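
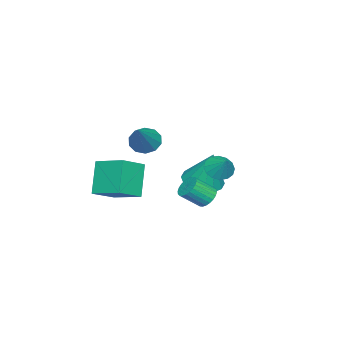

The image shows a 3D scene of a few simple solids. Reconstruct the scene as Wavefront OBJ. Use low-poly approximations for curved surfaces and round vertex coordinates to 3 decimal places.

v -1.075 0.488 -0.942
v -0.533 1.237 -1.297
v -0.745 1.132 0.922
v -1.012 1.419 -1.275
v -1.507 1.351 -1.164
v -1.887 1.052 -0.993
v -2.049 0.602 -0.809
v -1.951 0.122 -0.661
v -1.617 -0.26 -0.588
v -1.139 -0.442 -0.61
v -0.643 -0.374 -0.721
v -0.263 -0.076 -0.892
v -0.101 0.374 -1.075
v -0.199 0.855 -1.224
v -1.245 -2.423 0.878
v -0.854 -3.031 0.614
v 0.285 -2.037 2.262
v -0.721 -2.651 0.362
v -0.789 -2.183 0.306
v -1.031 -1.807 0.469
v -1.355 -1.666 0.788
v -1.637 -1.814 1.141
v -1.77 -2.195 1.394
v -1.702 -2.663 1.449
v -1.46 -3.039 1.287
v -1.136 -3.18 0.968
v 0.276 -3.036 -0.153
v 1.444 -3.516 0.517
v 0.597 -1.543 0.356
v 1.766 -2.023 1.026
v 1.254 -2.737 -1.646
v 2.423 -3.217 -0.976
v 1.576 -1.244 -1.137
v 2.744 -1.724 -0.467
v 1.689 1.937 -0.418
v 2.172 2.271 -0.47
v 2.734 1.577 0.286
v 2.251 1.243 0.338
v 2.065 2.375 -0.295
v 2.627 1.681 0.461
v 1.9 2.412 -0.139
v 2.462 1.718 0.617
v 1.703 2.377 -0.025
v 2.265 1.683 0.731
v 1.504 2.274 0.029
v 2.066 1.58 0.785
v 1.333 2.121 0.015
v 1.895 1.427 0.771
v 1.217 1.939 -0.065
v 1.778 1.245 0.691
v 1.172 1.757 -0.198
v 1.734 1.063 0.558
v 1.206 1.603 -0.366
v 1.768 0.909 0.39
v 1.313 1.499 -0.541
v 1.875 0.805 0.215
v 1.478 1.462 -0.697
v 2.04 0.768 0.059
v 1.675 1.497 -0.811
v 2.237 0.803 -0.055
v 1.874 1.6 -0.865
v 2.436 0.906 -0.109
v 2.045 1.753 -0.851
v 2.607 1.059 -0.095
v 2.162 1.935 -0.771
v 2.723 1.241 -0.015
v 2.206 2.117 -0.638
v 2.768 1.423 0.118
v 3.247 3.15 2.279
v 3.681 3.374 1.82
v 3.713 3.69 2.981
v 3.421 3.603 1.816
v 3.114 3.711 1.937
v 2.843 3.669 2.149
v 2.68 3.488 2.396
v 2.669 3.216 2.612
v 2.813 2.927 2.738
v 3.074 2.698 2.742
v 3.38 2.59 2.621
v 3.652 2.632 2.409
v 3.814 2.813 2.162
v 3.825 3.085 1.947
f 2 1 4
f 2 4 3
f 4 1 5
f 4 5 3
f 5 1 6
f 5 6 3
f 6 1 7
f 6 7 3
f 7 1 8
f 7 8 3
f 8 1 9
f 8 9 3
f 9 1 10
f 9 10 3
f 10 1 11
f 10 11 3
f 11 1 12
f 11 12 3
f 12 1 13
f 12 13 3
f 13 1 14
f 13 14 3
f 14 1 2
f 14 2 3
f 16 15 18
f 16 18 17
f 18 15 19
f 18 19 17
f 19 15 20
f 19 20 17
f 20 15 21
f 20 21 17
f 21 15 22
f 21 22 17
f 22 15 23
f 22 23 17
f 23 15 24
f 23 24 17
f 24 15 25
f 24 25 17
f 25 15 26
f 25 26 17
f 26 15 16
f 26 16 17
f 28 30 27
f 31 28 27
f 27 30 29
f 29 31 27
f 28 34 30
f 32 28 31
f 32 34 28
f 30 34 29
f 33 31 29
f 29 34 33
f 33 32 31
f 34 32 33
f 36 35 39
f 36 39 37
f 37 39 40
f 37 40 38
f 39 35 41
f 39 41 40
f 40 41 42
f 40 42 38
f 41 35 43
f 41 43 42
f 42 43 44
f 42 44 38
f 43 35 45
f 43 45 44
f 44 45 46
f 44 46 38
f 45 35 47
f 45 47 46
f 46 47 48
f 46 48 38
f 47 35 49
f 47 49 48
f 48 49 50
f 48 50 38
f 49 35 51
f 49 51 50
f 50 51 52
f 50 52 38
f 51 35 53
f 51 53 52
f 52 53 54
f 52 54 38
f 53 35 55
f 53 55 54
f 54 55 56
f 54 56 38
f 55 35 57
f 55 57 56
f 56 57 58
f 56 58 38
f 57 35 59
f 57 59 58
f 58 59 60
f 58 60 38
f 59 35 61
f 59 61 60
f 60 61 62
f 60 62 38
f 61 35 63
f 61 63 62
f 62 63 64
f 62 64 38
f 63 35 65
f 63 65 64
f 64 65 66
f 64 66 38
f 65 35 67
f 65 67 66
f 66 67 68
f 66 68 38
f 67 35 36
f 67 36 68
f 68 36 37
f 68 37 38
f 70 69 72
f 70 72 71
f 72 69 73
f 72 73 71
f 73 69 74
f 73 74 71
f 74 69 75
f 74 75 71
f 75 69 76
f 75 76 71
f 76 69 77
f 76 77 71
f 77 69 78
f 77 78 71
f 78 69 79
f 78 79 71
f 79 69 80
f 79 80 71
f 80 69 81
f 80 81 71
f 81 69 82
f 81 82 71
f 82 69 70
f 82 70 71



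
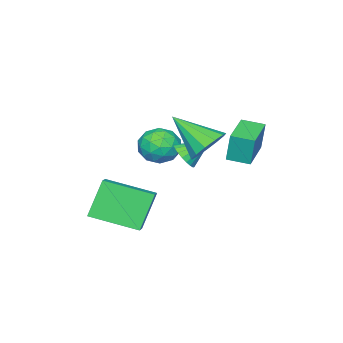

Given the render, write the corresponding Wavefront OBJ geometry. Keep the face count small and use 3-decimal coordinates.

v 1.649 -1.345 -1.487
v 0.733 -1.307 0.154
v 0.722 0.557 -2.049
v -0.195 0.595 -0.408
v 2.375 -0.875 -1.092
v 1.458 -0.837 0.549
v 1.447 1.027 -1.654
v 0.531 1.065 -0.013
v -2.14 0.443 0.861
v -1.634 0.955 0.872
v -2.9 1.177 1.599
v -1.794 1.031 0.631
v -2.014 1.006 0.43
v -2.256 0.883 0.303
v -2.478 0.684 0.273
v -2.641 0.443 0.344
v -2.717 0.202 0.504
v -2.694 0.003 0.727
v -2.574 -0.12 0.972
v -2.38 -0.146 1.198
v -2.144 -0.07 1.366
v -1.907 0.095 1.446
v -1.71 0.319 1.425
v -1.588 0.565 1.307
v -1.561 0.79 1.111
v 0.239 3.475 3.346
v 0.667 3.008 2.665
v 0.461 1.885 4.574
v 1.042 3.263 2.928
v 1.162 3.586 3.323
v 0.989 3.872 3.726
v 0.578 4.033 4.008
v 0.059 4.016 4.08
v -0.403 3.828 3.92
v -0.661 3.527 3.577
v -0.633 3.209 3.161
v -0.328 2.976 2.804
v 0.156 2.901 2.619
v -2.408 2.896 2.303
v -2.411 3.084 3.649
v -2.776 3.806 2.174
v -2.78 3.994 3.521
v -0.82 3.526 2.219
v -0.824 3.714 3.566
v -1.189 4.436 2.091
v -1.192 4.624 3.437
v -1.949 -0.317 0.356
v -1.436 -1.102 0.632
v -3.164 -0.798 1.248
v -2.651 -1.583 1.524
v -2.385 -0.693 1.83
v -1.634 -0.396 1.279
v -2.966 -1.504 0.601
v -2.215 -1.207 0.05
v -2.064 -1.836 0.784
v -1.705 -1.335 1.543
v -2.895 -0.565 0.337
v -2.536 -0.064 1.096
v -1.586 -0.667 0.416
v -3.014 -1.233 1.464
v -2.858 -0.71 1.644
v -2.556 -1.171 1.806
v -1.702 -0.252 0.796
v -1.401 -0.714 0.958
v -1.959 -0.473 1.662
v -3.199 -1.186 0.922
v -2.898 -1.648 1.084
v -2.044 -0.729 0.074
v -1.742 -1.19 0.236
v -2.641 -1.427 0.218
v -1.653 -1.56 0.667
v -2.368 -1.843 1.191
v -2.553 -1.796 0.649
v -2.111 -1.622 0.325
v -1.443 -1.266 1.113
v -2.157 -1.548 1.637
v -2.001 -1.025 1.817
v -1.559 -0.851 1.493
v -1.812 -1.697 1.202
v -2.443 -0.352 0.243
v -3.157 -0.634 0.767
v -3.041 -1.049 0.387
v -2.599 -0.875 0.063
v -2.232 -0.057 0.689
v -2.947 -0.34 1.213
v -2.489 -0.278 1.555
v -2.047 -0.104 1.231
v -2.788 -0.203 0.678
f 2 4 1
f 5 2 1
f 1 4 3
f 3 5 1
f 2 8 4
f 6 2 5
f 6 8 2
f 4 8 3
f 7 5 3
f 3 8 7
f 7 6 5
f 8 6 7
f 10 9 12
f 10 12 11
f 12 9 13
f 12 13 11
f 13 9 14
f 13 14 11
f 14 9 15
f 14 15 11
f 15 9 16
f 15 16 11
f 16 9 17
f 16 17 11
f 17 9 18
f 17 18 11
f 18 9 19
f 18 19 11
f 19 9 20
f 19 20 11
f 20 9 21
f 20 21 11
f 21 9 22
f 21 22 11
f 22 9 23
f 22 23 11
f 23 9 24
f 23 24 11
f 24 9 25
f 24 25 11
f 25 9 10
f 25 10 11
f 27 26 29
f 27 29 28
f 29 26 30
f 29 30 28
f 30 26 31
f 30 31 28
f 31 26 32
f 31 32 28
f 32 26 33
f 32 33 28
f 33 26 34
f 33 34 28
f 34 26 35
f 34 35 28
f 35 26 36
f 35 36 28
f 36 26 37
f 36 37 28
f 37 26 38
f 37 38 28
f 38 26 27
f 38 27 28
f 40 42 39
f 43 40 39
f 39 42 41
f 41 43 39
f 40 46 42
f 44 40 43
f 44 46 40
f 42 46 41
f 45 43 41
f 41 46 45
f 45 44 43
f 46 44 45
f 47 84 63
f 84 58 87
f 63 87 52
f 84 87 63
f 47 63 59
f 63 52 64
f 59 64 48
f 63 64 59
f 47 59 68
f 59 48 69
f 68 69 54
f 59 69 68
f 47 68 80
f 68 54 83
f 80 83 57
f 68 83 80
f 47 80 84
f 80 57 88
f 84 88 58
f 80 88 84
f 48 64 75
f 64 52 78
f 75 78 56
f 64 78 75
f 52 87 65
f 87 58 86
f 65 86 51
f 87 86 65
f 58 88 85
f 88 57 81
f 85 81 49
f 88 81 85
f 57 83 82
f 83 54 70
f 82 70 53
f 83 70 82
f 54 69 74
f 69 48 71
f 74 71 55
f 69 71 74
f 50 76 62
f 76 56 77
f 62 77 51
f 76 77 62
f 50 62 60
f 62 51 61
f 60 61 49
f 62 61 60
f 50 60 67
f 60 49 66
f 67 66 53
f 60 66 67
f 50 67 72
f 67 53 73
f 72 73 55
f 67 73 72
f 50 72 76
f 72 55 79
f 76 79 56
f 72 79 76
f 51 77 65
f 77 56 78
f 65 78 52
f 77 78 65
f 49 61 85
f 61 51 86
f 85 86 58
f 61 86 85
f 53 66 82
f 66 49 81
f 82 81 57
f 66 81 82
f 55 73 74
f 73 53 70
f 74 70 54
f 73 70 74
f 56 79 75
f 79 55 71
f 75 71 48
f 79 71 75



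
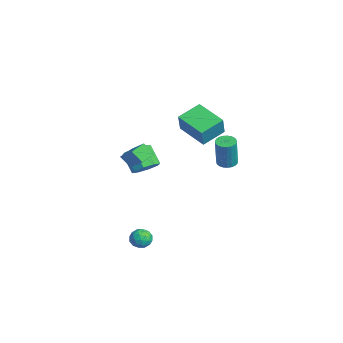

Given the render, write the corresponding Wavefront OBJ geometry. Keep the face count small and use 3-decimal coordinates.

v 0.325 -2.056 2.903
v 1.905 -1.819 4.139
v -0.031 -1.301 3.213
v 1.55 -1.064 4.449
v 0.75 -1.596 2.271
v 2.331 -1.359 3.507
v 0.395 -0.841 2.581
v 1.975 -0.604 3.817
v 2.358 3.302 2.784
v 2.907 3.155 2.67
v 3.232 2.972 4.461
v 2.682 3.118 4.576
v 2.922 3.395 2.691
v 3.247 3.211 4.483
v 2.84 3.618 2.729
v 3.165 3.435 4.521
v 2.675 3.787 2.776
v 3 3.604 4.568
v 2.454 3.872 2.825
v 2.779 3.689 4.617
v 2.217 3.858 2.867
v 2.542 3.675 4.658
v 2.004 3.748 2.894
v 2.329 3.565 4.686
v 1.852 3.561 2.902
v 2.177 3.378 4.694
v 1.788 3.329 2.89
v 2.113 3.146 4.682
v 1.822 3.092 2.86
v 2.147 2.909 4.652
v 1.949 2.892 2.816
v 2.274 2.708 4.608
v 2.146 2.762 2.767
v 2.471 2.579 4.559
v 2.38 2.726 2.721
v 2.705 2.542 4.513
v 2.61 2.789 2.686
v 2.935 2.605 4.478
v 2.796 2.941 2.668
v 3.121 2.757 4.459
v -0.762 -0.335 1.098
v -0.144 -0.651 1.57
v -1.059 -0.941 2.575
v -1.678 -0.625 2.102
v -0.233 -0.022 1.67
v -1.148 -0.312 2.675
v -0.633 0.424 1.435
v -1.548 0.133 2.44
v -1.108 0.425 1.002
v -2.023 0.134 2.007
v -1.381 -0.019 0.625
v -2.296 -0.309 1.63
v -1.292 -0.648 0.525
v -2.207 -0.938 1.53
v -0.892 -1.093 0.76
v -1.807 -1.384 1.765
v -0.417 -1.094 1.193
v -1.332 -1.385 2.198
v -4.079 2.557 2.024
v -3.549 2.292 3.281
v -4.63 3.963 2.552
v -4.1 3.698 3.81
v -2.38 3.422 1.49
v -1.85 3.157 2.748
v -2.931 4.828 2.019
v -2.401 4.563 3.276
v 3.371 -1.55 -1.32
v 3.802 -1.467 -1.816
v 3.998 -2.313 -0.904
v 4.429 -2.23 -1.4
v 4.354 -1.756 -0.944
v 3.966 -1.284 -1.201
v 3.834 -2.496 -1.519
v 3.446 -2.024 -1.776
v 4.087 -2.052 -1.939
v 4.409 -1.594 -1.584
v 3.391 -2.186 -1.136
v 3.713 -1.728 -0.781
v 3.531 -1.441 -1.605
v 4.269 -2.339 -1.115
v 4.225 -2.06 -0.847
v 4.478 -2.011 -1.139
v 3.628 -1.334 -1.243
v 3.881 -1.285 -1.535
v 4.206 -1.455 -1.023
v 3.919 -2.495 -1.185
v 4.172 -2.446 -1.477
v 3.322 -1.769 -1.581
v 3.575 -1.72 -1.873
v 3.594 -2.325 -1.697
v 3.952 -1.737 -1.969
v 4.321 -2.185 -1.724
v 3.971 -2.341 -1.794
v 3.743 -2.064 -1.945
v 4.141 -1.468 -1.76
v 4.51 -1.916 -1.516
v 4.466 -1.637 -1.248
v 4.238 -1.36 -1.399
v 4.309 -1.811 -1.832
v 3.29 -1.864 -1.204
v 3.659 -2.312 -0.96
v 3.562 -2.42 -1.321
v 3.334 -2.143 -1.472
v 3.479 -1.595 -0.996
v 3.848 -2.043 -0.751
v 4.057 -1.716 -0.775
v 3.829 -1.439 -0.926
v 3.491 -1.969 -0.888
f 2 4 1
f 5 2 1
f 1 4 3
f 3 5 1
f 2 8 4
f 6 2 5
f 6 8 2
f 4 8 3
f 7 5 3
f 3 8 7
f 7 6 5
f 8 6 7
f 10 9 13
f 10 13 11
f 11 13 14
f 11 14 12
f 13 9 15
f 13 15 14
f 14 15 16
f 14 16 12
f 15 9 17
f 15 17 16
f 16 17 18
f 16 18 12
f 17 9 19
f 17 19 18
f 18 19 20
f 18 20 12
f 19 9 21
f 19 21 20
f 20 21 22
f 20 22 12
f 21 9 23
f 21 23 22
f 22 23 24
f 22 24 12
f 23 9 25
f 23 25 24
f 24 25 26
f 24 26 12
f 25 9 27
f 25 27 26
f 26 27 28
f 26 28 12
f 27 9 29
f 27 29 28
f 28 29 30
f 28 30 12
f 29 9 31
f 29 31 30
f 30 31 32
f 30 32 12
f 31 9 33
f 31 33 32
f 32 33 34
f 32 34 12
f 33 9 35
f 33 35 34
f 34 35 36
f 34 36 12
f 35 9 37
f 35 37 36
f 36 37 38
f 36 38 12
f 37 9 39
f 37 39 38
f 38 39 40
f 38 40 12
f 39 9 10
f 39 10 40
f 40 10 11
f 40 11 12
f 42 41 45
f 42 45 43
f 43 45 46
f 43 46 44
f 45 41 47
f 45 47 46
f 46 47 48
f 46 48 44
f 47 41 49
f 47 49 48
f 48 49 50
f 48 50 44
f 49 41 51
f 49 51 50
f 50 51 52
f 50 52 44
f 51 41 53
f 51 53 52
f 52 53 54
f 52 54 44
f 53 41 55
f 53 55 54
f 54 55 56
f 54 56 44
f 55 41 57
f 55 57 56
f 56 57 58
f 56 58 44
f 57 41 42
f 57 42 58
f 58 42 43
f 58 43 44
f 60 62 59
f 63 60 59
f 59 62 61
f 61 63 59
f 60 66 62
f 64 60 63
f 64 66 60
f 62 66 61
f 65 63 61
f 61 66 65
f 65 64 63
f 66 64 65
f 67 104 83
f 104 78 107
f 83 107 72
f 104 107 83
f 67 83 79
f 83 72 84
f 79 84 68
f 83 84 79
f 67 79 88
f 79 68 89
f 88 89 74
f 79 89 88
f 67 88 100
f 88 74 103
f 100 103 77
f 88 103 100
f 67 100 104
f 100 77 108
f 104 108 78
f 100 108 104
f 68 84 95
f 84 72 98
f 95 98 76
f 84 98 95
f 72 107 85
f 107 78 106
f 85 106 71
f 107 106 85
f 78 108 105
f 108 77 101
f 105 101 69
f 108 101 105
f 77 103 102
f 103 74 90
f 102 90 73
f 103 90 102
f 74 89 94
f 89 68 91
f 94 91 75
f 89 91 94
f 70 96 82
f 96 76 97
f 82 97 71
f 96 97 82
f 70 82 80
f 82 71 81
f 80 81 69
f 82 81 80
f 70 80 87
f 80 69 86
f 87 86 73
f 80 86 87
f 70 87 92
f 87 73 93
f 92 93 75
f 87 93 92
f 70 92 96
f 92 75 99
f 96 99 76
f 92 99 96
f 71 97 85
f 97 76 98
f 85 98 72
f 97 98 85
f 69 81 105
f 81 71 106
f 105 106 78
f 81 106 105
f 73 86 102
f 86 69 101
f 102 101 77
f 86 101 102
f 75 93 94
f 93 73 90
f 94 90 74
f 93 90 94
f 76 99 95
f 99 75 91
f 95 91 68
f 99 91 95



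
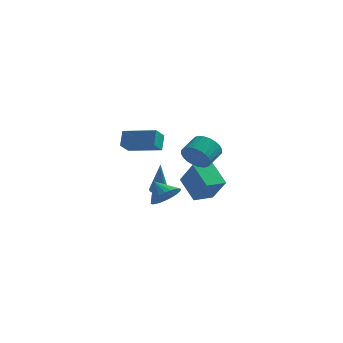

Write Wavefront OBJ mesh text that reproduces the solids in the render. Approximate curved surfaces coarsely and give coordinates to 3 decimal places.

v -1.18 2.729 -2.229
v -2.356 3.641 -1.048
v -0.389 3.822 -2.285
v -1.565 4.734 -1.104
v -0.155 2.066 -0.696
v -1.331 2.978 0.485
v 0.636 3.159 -0.752
v -0.54 4.071 0.429
v 1.157 -3.624 3.538
v 1.81 -3.479 2.892
v 2.116 -2.431 3.436
v 1.463 -2.576 4.082
v 1.523 -3.316 2.74
v 1.829 -2.268 3.285
v 1.181 -3.2 2.71
v 1.486 -2.153 3.255
v 0.834 -3.149 2.806
v 1.14 -2.101 3.351
v 0.537 -3.17 3.013
v 0.843 -2.123 3.558
v 0.335 -3.261 3.3
v 0.64 -2.213 3.845
v 0.257 -3.406 3.624
v 0.563 -2.358 4.168
v 0.317 -3.585 3.934
v 0.622 -2.537 4.479
v 0.504 -3.769 4.184
v 0.81 -2.721 4.728
v 0.791 -3.932 4.335
v 1.097 -2.884 4.88
v 1.134 -4.047 4.365
v 1.439 -3 4.91
v 1.48 -4.099 4.269
v 1.786 -3.051 4.814
v 1.777 -4.077 4.062
v 2.083 -3.03 4.607
v 1.98 -3.987 3.775
v 2.285 -2.939 4.32
v 2.057 -3.842 3.452
v 2.363 -2.794 3.996
v 1.998 -3.663 3.141
v 2.303 -2.615 3.686
v -4.821 0.474 2.408
v -4.937 1.151 3.318
v -4.701 1.415 1.723
v -4.817 2.092 2.633
v -2.743 0.428 2.707
v -2.859 1.105 3.617
v -2.623 1.369 2.022
v -2.739 2.046 2.932
v -0.486 -3.756 0.495
v 0.15 -3.909 1.197
v -1.354 -3.364 1.365
v 0.223 -3.552 1.109
v 0.188 -3.227 0.927
v 0.05 -2.982 0.68
v -0.169 -2.855 0.404
v -0.437 -2.865 0.142
v -0.712 -3.01 -0.066
v -0.953 -3.27 -0.189
v -1.122 -3.603 -0.208
v -1.195 -3.96 -0.12
v -1.16 -4.286 0.062
v -1.023 -4.531 0.31
v -0.803 -4.658 0.585
v -0.536 -4.648 0.847
v -0.261 -4.502 1.056
v -0.02 -4.243 1.178
v -2.102 -0.535 -0.376
v -1.718 -0.142 -0.355
v -1.878 -0.865 1.716
v -1.964 -0.007 -0.307
v -2.247 -0.013 -0.278
v -2.492 -0.16 -0.275
v -2.632 -0.406 -0.299
v -2.63 -0.688 -0.344
v -2.486 -0.928 -0.397
v -2.24 -1.063 -0.445
v -1.957 -1.056 -0.474
v -1.713 -0.91 -0.477
v -1.573 -0.663 -0.453
v -1.575 -0.382 -0.409
f 2 4 1
f 5 2 1
f 1 4 3
f 3 5 1
f 2 8 4
f 6 2 5
f 6 8 2
f 4 8 3
f 7 5 3
f 3 8 7
f 7 6 5
f 8 6 7
f 10 9 13
f 10 13 11
f 11 13 14
f 11 14 12
f 13 9 15
f 13 15 14
f 14 15 16
f 14 16 12
f 15 9 17
f 15 17 16
f 16 17 18
f 16 18 12
f 17 9 19
f 17 19 18
f 18 19 20
f 18 20 12
f 19 9 21
f 19 21 20
f 20 21 22
f 20 22 12
f 21 9 23
f 21 23 22
f 22 23 24
f 22 24 12
f 23 9 25
f 23 25 24
f 24 25 26
f 24 26 12
f 25 9 27
f 25 27 26
f 26 27 28
f 26 28 12
f 27 9 29
f 27 29 28
f 28 29 30
f 28 30 12
f 29 9 31
f 29 31 30
f 30 31 32
f 30 32 12
f 31 9 33
f 31 33 32
f 32 33 34
f 32 34 12
f 33 9 35
f 33 35 34
f 34 35 36
f 34 36 12
f 35 9 37
f 35 37 36
f 36 37 38
f 36 38 12
f 37 9 39
f 37 39 38
f 38 39 40
f 38 40 12
f 39 9 41
f 39 41 40
f 40 41 42
f 40 42 12
f 41 9 10
f 41 10 42
f 42 10 11
f 42 11 12
f 44 46 43
f 47 44 43
f 43 46 45
f 45 47 43
f 44 50 46
f 48 44 47
f 48 50 44
f 46 50 45
f 49 47 45
f 45 50 49
f 49 48 47
f 50 48 49
f 52 51 54
f 52 54 53
f 54 51 55
f 54 55 53
f 55 51 56
f 55 56 53
f 56 51 57
f 56 57 53
f 57 51 58
f 57 58 53
f 58 51 59
f 58 59 53
f 59 51 60
f 59 60 53
f 60 51 61
f 60 61 53
f 61 51 62
f 61 62 53
f 62 51 63
f 62 63 53
f 63 51 64
f 63 64 53
f 64 51 65
f 64 65 53
f 65 51 66
f 65 66 53
f 66 51 67
f 66 67 53
f 67 51 68
f 67 68 53
f 68 51 52
f 68 52 53
f 70 69 72
f 70 72 71
f 72 69 73
f 72 73 71
f 73 69 74
f 73 74 71
f 74 69 75
f 74 75 71
f 75 69 76
f 75 76 71
f 76 69 77
f 76 77 71
f 77 69 78
f 77 78 71
f 78 69 79
f 78 79 71
f 79 69 80
f 79 80 71
f 80 69 81
f 80 81 71
f 81 69 82
f 81 82 71
f 82 69 70
f 82 70 71



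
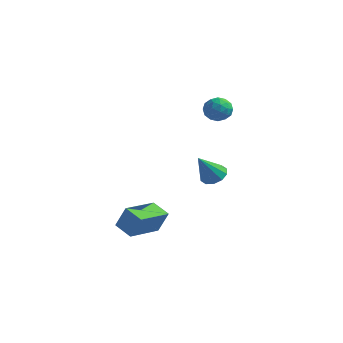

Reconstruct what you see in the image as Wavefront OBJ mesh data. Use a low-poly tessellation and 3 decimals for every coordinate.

v 3.421 3.314 3.109
v 3.993 3.385 3.693
v 2.827 2.355 3.807
v 3.399 2.426 4.391
v 2.855 3.028 4.274
v 3.222 3.621 3.843
v 3.598 2.119 3.657
v 3.965 2.712 3.226
v 4.102 2.647 4.032
v 3.643 3.209 4.413
v 3.177 2.531 3.087
v 2.718 3.093 3.468
v 3.759 3.434 3.339
v 3.061 2.306 4.161
v 2.741 2.66 4.092
v 3.077 2.702 4.435
v 3.306 3.573 3.428
v 3.642 3.614 3.771
v 2.973 3.404 4.113
v 3.178 2.126 3.729
v 3.514 2.167 4.072
v 3.743 3.038 3.065
v 4.079 3.08 3.408
v 3.847 2.336 3.387
v 4.159 3.042 3.882
v 3.81 2.478 4.292
v 3.928 2.297 3.861
v 4.143 2.646 3.607
v 3.889 3.372 4.106
v 3.54 2.808 4.517
v 3.22 3.162 4.448
v 3.436 3.511 4.194
v 3.954 2.938 4.305
v 3.28 2.932 2.983
v 2.931 2.368 3.394
v 3.384 2.229 3.306
v 3.6 2.578 3.052
v 3.01 3.262 3.208
v 2.661 2.698 3.618
v 2.677 3.094 3.893
v 2.892 3.443 3.639
v 2.866 2.802 3.195
v 3.18 2.876 -1.019
v 3.586 2.281 -1.343
v 2.88 1.844 0.499
v 3.9 2.559 -1.093
v 3.938 2.958 -0.814
v 3.687 3.325 -0.614
v 3.243 3.521 -0.568
v 2.774 3.471 -0.695
v 2.46 3.193 -0.946
v 2.421 2.794 -1.224
v 2.672 2.427 -1.425
v 3.117 2.23 -1.47
v 0.727 -2.432 -3.198
v 1.258 -2.268 -1.913
v 0.989 -0.361 -3.57
v 1.52 -0.197 -2.285
v 1.8 -2.643 -3.615
v 2.331 -2.479 -2.33
v 2.062 -0.572 -3.987
v 2.593 -0.408 -2.702
f 1 38 17
f 38 12 41
f 17 41 6
f 38 41 17
f 1 17 13
f 17 6 18
f 13 18 2
f 17 18 13
f 1 13 22
f 13 2 23
f 22 23 8
f 13 23 22
f 1 22 34
f 22 8 37
f 34 37 11
f 22 37 34
f 1 34 38
f 34 11 42
f 38 42 12
f 34 42 38
f 2 18 29
f 18 6 32
f 29 32 10
f 18 32 29
f 6 41 19
f 41 12 40
f 19 40 5
f 41 40 19
f 12 42 39
f 42 11 35
f 39 35 3
f 42 35 39
f 11 37 36
f 37 8 24
f 36 24 7
f 37 24 36
f 8 23 28
f 23 2 25
f 28 25 9
f 23 25 28
f 4 30 16
f 30 10 31
f 16 31 5
f 30 31 16
f 4 16 14
f 16 5 15
f 14 15 3
f 16 15 14
f 4 14 21
f 14 3 20
f 21 20 7
f 14 20 21
f 4 21 26
f 21 7 27
f 26 27 9
f 21 27 26
f 4 26 30
f 26 9 33
f 30 33 10
f 26 33 30
f 5 31 19
f 31 10 32
f 19 32 6
f 31 32 19
f 3 15 39
f 15 5 40
f 39 40 12
f 15 40 39
f 7 20 36
f 20 3 35
f 36 35 11
f 20 35 36
f 9 27 28
f 27 7 24
f 28 24 8
f 27 24 28
f 10 33 29
f 33 9 25
f 29 25 2
f 33 25 29
f 44 43 46
f 44 46 45
f 46 43 47
f 46 47 45
f 47 43 48
f 47 48 45
f 48 43 49
f 48 49 45
f 49 43 50
f 49 50 45
f 50 43 51
f 50 51 45
f 51 43 52
f 51 52 45
f 52 43 53
f 52 53 45
f 53 43 54
f 53 54 45
f 54 43 44
f 54 44 45
f 56 58 55
f 59 56 55
f 55 58 57
f 57 59 55
f 56 62 58
f 60 56 59
f 60 62 56
f 58 62 57
f 61 59 57
f 57 62 61
f 61 60 59
f 62 60 61



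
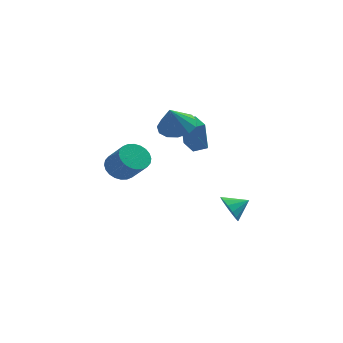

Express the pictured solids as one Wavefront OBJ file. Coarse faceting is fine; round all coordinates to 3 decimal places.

v -1.409 -1.991 3.225
v -0.785 -1.295 3.725
v -1.651 -2.729 4.555
v -1.338 -1.072 3.748
v -1.914 -1.14 3.605
v -2.33 -1.479 3.341
v -2.453 -1.98 3.041
v -2.244 -2.485 2.799
v -1.771 -2.833 2.692
v -1.182 -2.914 2.755
v -0.666 -2.701 2.966
v -0.385 -2.264 3.26
v -0.43 -1.739 3.543
v -4.218 -2.725 0.337
v -3.491 -2.257 0.052
v -2.534 -3.048 1.199
v -3.262 -3.515 1.483
v -3.617 -2.042 0.305
v -2.66 -2.833 1.452
v -3.834 -1.931 0.563
v -2.877 -2.722 1.71
v -4.11 -1.941 0.786
v -3.153 -2.732 1.933
v -4.402 -2.07 0.941
v -3.445 -2.861 2.088
v -4.667 -2.299 1.004
v -3.71 -3.089 2.151
v -4.863 -2.592 0.965
v -3.906 -3.383 2.112
v -4.961 -2.906 0.831
v -4.004 -3.697 1.978
v -4.946 -3.192 0.621
v -3.989 -3.983 1.768
v -4.82 -3.407 0.368
v -3.863 -4.198 1.515
v -4.603 -3.518 0.11
v -3.646 -4.309 1.257
v -4.327 -3.508 -0.113
v -3.37 -4.299 1.034
v -4.035 -3.379 -0.268
v -3.078 -4.17 0.879
v -3.77 -3.151 -0.331
v -2.813 -3.941 0.816
v -3.574 -2.857 -0.292
v -2.617 -3.648 0.855
v -3.476 -2.543 -0.158
v -2.519 -3.334 0.989
v 1.09 -0.624 -3.192
v 1.559 -0.679 -4.004
v 2.05 -0.156 -2.668
v 1.348 -0.24 -4.01
v 1.069 0.096 -3.796
v 0.794 0.239 -3.42
v 0.599 0.151 -2.984
v 0.535 -0.145 -2.602
v 0.62 -0.569 -2.379
v 0.831 -1.008 -2.374
v 1.111 -1.344 -2.588
v 1.385 -1.486 -2.963
v 1.58 -1.398 -3.4
v 1.644 -1.103 -3.781
v -0.699 -1.351 1.159
v -0.804 -1.649 2.931
v -1.387 -0.316 1.293
v -1.492 -0.614 3.065
v -0.008 -0.906 1.275
v -0.113 -1.204 3.047
v -0.696 0.129 1.409
v -0.801 -0.169 3.181
f 2 1 4
f 2 4 3
f 4 1 5
f 4 5 3
f 5 1 6
f 5 6 3
f 6 1 7
f 6 7 3
f 7 1 8
f 7 8 3
f 8 1 9
f 8 9 3
f 9 1 10
f 9 10 3
f 10 1 11
f 10 11 3
f 11 1 12
f 11 12 3
f 12 1 13
f 12 13 3
f 13 1 2
f 13 2 3
f 15 14 18
f 15 18 16
f 16 18 19
f 16 19 17
f 18 14 20
f 18 20 19
f 19 20 21
f 19 21 17
f 20 14 22
f 20 22 21
f 21 22 23
f 21 23 17
f 22 14 24
f 22 24 23
f 23 24 25
f 23 25 17
f 24 14 26
f 24 26 25
f 25 26 27
f 25 27 17
f 26 14 28
f 26 28 27
f 27 28 29
f 27 29 17
f 28 14 30
f 28 30 29
f 29 30 31
f 29 31 17
f 30 14 32
f 30 32 31
f 31 32 33
f 31 33 17
f 32 14 34
f 32 34 33
f 33 34 35
f 33 35 17
f 34 14 36
f 34 36 35
f 35 36 37
f 35 37 17
f 36 14 38
f 36 38 37
f 37 38 39
f 37 39 17
f 38 14 40
f 38 40 39
f 39 40 41
f 39 41 17
f 40 14 42
f 40 42 41
f 41 42 43
f 41 43 17
f 42 14 44
f 42 44 43
f 43 44 45
f 43 45 17
f 44 14 46
f 44 46 45
f 45 46 47
f 45 47 17
f 46 14 15
f 46 15 47
f 47 15 16
f 47 16 17
f 49 48 51
f 49 51 50
f 51 48 52
f 51 52 50
f 52 48 53
f 52 53 50
f 53 48 54
f 53 54 50
f 54 48 55
f 54 55 50
f 55 48 56
f 55 56 50
f 56 48 57
f 56 57 50
f 57 48 58
f 57 58 50
f 58 48 59
f 58 59 50
f 59 48 60
f 59 60 50
f 60 48 61
f 60 61 50
f 61 48 49
f 61 49 50
f 63 65 62
f 66 63 62
f 62 65 64
f 64 66 62
f 63 69 65
f 67 63 66
f 67 69 63
f 65 69 64
f 68 66 64
f 64 69 68
f 68 67 66
f 69 67 68



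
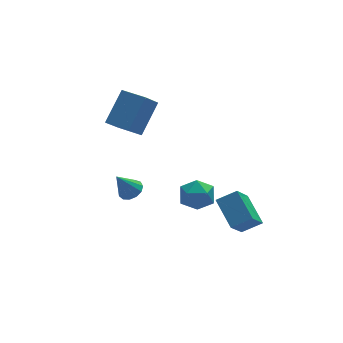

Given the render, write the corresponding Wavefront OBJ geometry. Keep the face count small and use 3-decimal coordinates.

v -1.721 1.738 0.996
v -0.679 2.639 2.348
v -2.545 2.781 0.937
v -1.502 3.682 2.288
v -0.998 2.258 0.092
v 0.045 3.159 1.443
v -1.821 3.301 0.032
v -0.779 4.202 1.384
v -2.625 -1.681 -0.182
v -2.296 -1.233 0.042
v -3.275 -1.779 0.962
v -2.568 -1.09 -0.1
v -2.858 -1.135 -0.268
v -3.074 -1.353 -0.409
v -3.147 -1.676 -0.478
v -3.055 -2 -0.454
v -2.827 -2.223 -0.343
v -2.534 -2.274 -0.181
v -2.27 -2.137 -0.02
v -2.12 -1.855 0.09
v -2.129 -1.518 0.113
v 1.917 -1.853 -3.841
v 1.665 -0.429 -3.007
v 2.771 -0.902 -5.206
v 2.518 0.522 -4.372
v 2.882 -1.982 -3.328
v 2.629 -0.558 -2.494
v 3.735 -1.031 -4.693
v 3.483 0.393 -3.859
v 0.161 0.052 -3.272
v 0.694 0.775 -3.494
v 1.246 -0.475 -2.386
v 1.779 0.248 -2.608
v 1.022 0.373 -2.09
v 0.352 0.698 -2.638
v 1.588 -0.398 -3.242
v 0.918 -0.073 -3.79
v 1.576 0.497 -3.476
v 1.226 0.973 -2.764
v 0.714 -0.673 -3.116
v 0.364 -0.197 -2.404
f 2 4 1
f 5 2 1
f 1 4 3
f 3 5 1
f 2 8 4
f 6 2 5
f 6 8 2
f 4 8 3
f 7 5 3
f 3 8 7
f 7 6 5
f 8 6 7
f 10 9 12
f 10 12 11
f 12 9 13
f 12 13 11
f 13 9 14
f 13 14 11
f 14 9 15
f 14 15 11
f 15 9 16
f 15 16 11
f 16 9 17
f 16 17 11
f 17 9 18
f 17 18 11
f 18 9 19
f 18 19 11
f 19 9 20
f 19 20 11
f 20 9 21
f 20 21 11
f 21 9 10
f 21 10 11
f 23 25 22
f 26 23 22
f 22 25 24
f 24 26 22
f 23 29 25
f 27 23 26
f 27 29 23
f 25 29 24
f 28 26 24
f 24 29 28
f 28 27 26
f 29 27 28
f 30 41 35
f 30 35 31
f 30 31 37
f 30 37 40
f 30 40 41
f 31 35 39
f 35 41 34
f 41 40 32
f 40 37 36
f 37 31 38
f 33 39 34
f 33 34 32
f 33 32 36
f 33 36 38
f 33 38 39
f 34 39 35
f 32 34 41
f 36 32 40
f 38 36 37
f 39 38 31



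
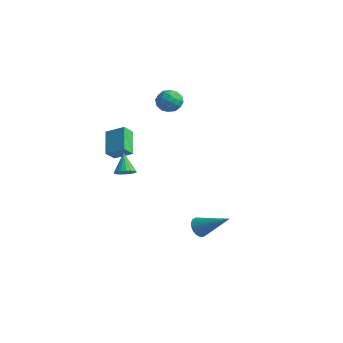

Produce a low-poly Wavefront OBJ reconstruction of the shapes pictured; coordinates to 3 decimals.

v -3.323 3.64 2.744
v -2.836 3.663 2.046
v -4.064 2.617 2.194
v -3.577 2.64 1.496
v -3.252 2.363 2.232
v -2.794 2.995 2.572
v -4.106 3.285 1.668
v -3.648 3.917 2.008
v -3.32 3.443 1.38
v -2.792 2.874 1.729
v -4.108 3.406 2.511
v -3.58 2.837 2.86
v -3.014 3.742 2.443
v -3.886 2.538 1.797
v -3.694 2.376 2.23
v -3.408 2.389 1.819
v -2.989 3.349 2.753
v -2.703 3.362 2.342
v -2.948 2.598 2.452
v -4.197 2.918 1.898
v -3.911 2.931 1.487
v -3.492 3.891 2.421
v -3.206 3.904 2.01
v -3.952 3.682 1.788
v -3.013 3.626 1.641
v -3.449 3.024 1.318
v -3.76 3.404 1.419
v -3.49 3.775 1.619
v -2.703 3.291 1.847
v -3.138 2.689 1.523
v -2.947 2.526 1.956
v -2.678 2.898 2.156
v -2.987 3.162 1.456
v -3.762 3.591 2.717
v -4.197 2.989 2.393
v -4.222 3.382 2.084
v -3.953 3.754 2.284
v -3.451 3.256 2.922
v -3.887 2.654 2.599
v -3.41 2.505 2.621
v -3.14 2.876 2.821
v -3.913 3.118 2.784
v -0.766 -3.216 0.017
v -0.292 -2.81 0.1
v -1.454 -2.624 1.043
v -0.456 -2.678 -0.086
v -0.681 -2.652 -0.251
v -0.923 -2.739 -0.363
v -1.134 -2.92 -0.4
v -1.272 -3.159 -0.355
v -1.31 -3.41 -0.235
v -1.24 -3.623 -0.066
v -1.077 -3.755 0.12
v -0.852 -3.78 0.285
v -0.61 -3.693 0.397
v -0.399 -3.512 0.434
v -0.261 -3.273 0.388
v -0.223 -3.022 0.269
v 2.863 -1.228 -3.711
v 3.272 -1.388 -4.231
v 4.577 -0.692 -2.529
v 3.213 -1.095 -4.279
v 3.086 -0.828 -4.215
v 2.914 -0.641 -4.051
v 2.732 -0.569 -3.82
v 2.576 -0.628 -3.567
v 2.477 -0.806 -3.343
v 2.455 -1.067 -3.192
v 2.513 -1.36 -3.144
v 2.64 -1.627 -3.208
v 2.812 -1.814 -3.372
v 2.994 -1.886 -3.603
v 3.15 -1.827 -3.855
v 3.249 -1.649 -4.079
v -3.674 -1.817 -0.239
v -4.698 -0.772 0.702
v -3.608 -1.196 -0.858
v -4.632 -0.15 0.082
v -2.668 -1.35 0.338
v -3.692 -0.304 1.278
v -2.602 -0.728 -0.282
v -3.626 0.317 0.659
f 1 38 17
f 38 12 41
f 17 41 6
f 38 41 17
f 1 17 13
f 17 6 18
f 13 18 2
f 17 18 13
f 1 13 22
f 13 2 23
f 22 23 8
f 13 23 22
f 1 22 34
f 22 8 37
f 34 37 11
f 22 37 34
f 1 34 38
f 34 11 42
f 38 42 12
f 34 42 38
f 2 18 29
f 18 6 32
f 29 32 10
f 18 32 29
f 6 41 19
f 41 12 40
f 19 40 5
f 41 40 19
f 12 42 39
f 42 11 35
f 39 35 3
f 42 35 39
f 11 37 36
f 37 8 24
f 36 24 7
f 37 24 36
f 8 23 28
f 23 2 25
f 28 25 9
f 23 25 28
f 4 30 16
f 30 10 31
f 16 31 5
f 30 31 16
f 4 16 14
f 16 5 15
f 14 15 3
f 16 15 14
f 4 14 21
f 14 3 20
f 21 20 7
f 14 20 21
f 4 21 26
f 21 7 27
f 26 27 9
f 21 27 26
f 4 26 30
f 26 9 33
f 30 33 10
f 26 33 30
f 5 31 19
f 31 10 32
f 19 32 6
f 31 32 19
f 3 15 39
f 15 5 40
f 39 40 12
f 15 40 39
f 7 20 36
f 20 3 35
f 36 35 11
f 20 35 36
f 9 27 28
f 27 7 24
f 28 24 8
f 27 24 28
f 10 33 29
f 33 9 25
f 29 25 2
f 33 25 29
f 44 43 46
f 44 46 45
f 46 43 47
f 46 47 45
f 47 43 48
f 47 48 45
f 48 43 49
f 48 49 45
f 49 43 50
f 49 50 45
f 50 43 51
f 50 51 45
f 51 43 52
f 51 52 45
f 52 43 53
f 52 53 45
f 53 43 54
f 53 54 45
f 54 43 55
f 54 55 45
f 55 43 56
f 55 56 45
f 56 43 57
f 56 57 45
f 57 43 58
f 57 58 45
f 58 43 44
f 58 44 45
f 60 59 62
f 60 62 61
f 62 59 63
f 62 63 61
f 63 59 64
f 63 64 61
f 64 59 65
f 64 65 61
f 65 59 66
f 65 66 61
f 66 59 67
f 66 67 61
f 67 59 68
f 67 68 61
f 68 59 69
f 68 69 61
f 69 59 70
f 69 70 61
f 70 59 71
f 70 71 61
f 71 59 72
f 71 72 61
f 72 59 73
f 72 73 61
f 73 59 74
f 73 74 61
f 74 59 60
f 74 60 61
f 76 78 75
f 79 76 75
f 75 78 77
f 77 79 75
f 76 82 78
f 80 76 79
f 80 82 76
f 78 82 77
f 81 79 77
f 77 82 81
f 81 80 79
f 82 80 81



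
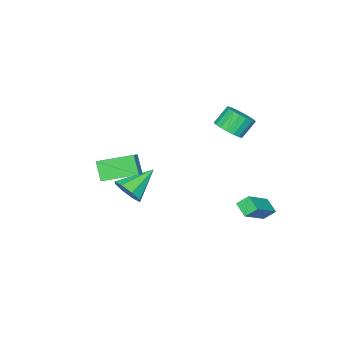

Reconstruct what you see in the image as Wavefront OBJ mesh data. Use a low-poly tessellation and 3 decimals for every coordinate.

v -0.671 -2.766 -3.398
v -0.157 -2.729 -2.6
v -2.309 -2.314 -2.362
v -0.192 -2.086 -2.937
v -0.509 -1.842 -3.545
v -0.92 -2.138 -4.066
v -1.185 -2.803 -4.196
v -1.149 -3.446 -3.858
v -0.833 -3.69 -3.251
v -0.422 -3.394 -2.73
v -2.51 2.231 2.226
v -1.996 2.898 2.399
v -2.696 3.196 3.327
v -3.21 2.529 3.154
v -2.252 3.048 2.158
v -2.952 3.347 3.086
v -2.559 3.037 1.93
v -3.259 3.335 2.858
v -2.856 2.865 1.761
v -3.556 3.164 2.688
v -3.085 2.569 1.683
v -3.785 2.867 2.611
v -3.2 2.205 1.714
v -3.9 2.503 2.641
v -3.178 1.846 1.846
v -3.878 2.145 2.773
v -3.024 1.564 2.053
v -3.724 1.862 2.981
v -2.768 1.413 2.294
v -3.468 1.712 3.222
v -2.461 1.425 2.522
v -3.161 1.723 3.45
v -2.164 1.596 2.692
v -2.864 1.895 3.619
v -1.935 1.893 2.769
v -2.635 2.191 3.697
v -1.82 2.257 2.739
v -2.52 2.555 3.666
v -1.842 2.615 2.607
v -2.542 2.914 3.534
v -4.699 3.208 -3.698
v -2.96 3.229 -2.539
v -4.387 3.966 -4.18
v -2.648 3.986 -3.02
v -4.332 2.714 -4.24
v -2.593 2.734 -3.08
v -4.02 3.471 -4.721
v -2.281 3.492 -3.562
v 1.92 -2.099 -0.88
v 1.552 -2.699 0.141
v 0.824 -0.578 -0.382
v 0.456 -1.177 0.639
v 2.744 -1.683 -0.339
v 2.376 -2.282 0.682
v 1.648 -0.161 0.159
v 1.28 -0.761 1.18
f 2 1 4
f 2 4 3
f 4 1 5
f 4 5 3
f 5 1 6
f 5 6 3
f 6 1 7
f 6 7 3
f 7 1 8
f 7 8 3
f 8 1 9
f 8 9 3
f 9 1 10
f 9 10 3
f 10 1 2
f 10 2 3
f 12 11 15
f 12 15 13
f 13 15 16
f 13 16 14
f 15 11 17
f 15 17 16
f 16 17 18
f 16 18 14
f 17 11 19
f 17 19 18
f 18 19 20
f 18 20 14
f 19 11 21
f 19 21 20
f 20 21 22
f 20 22 14
f 21 11 23
f 21 23 22
f 22 23 24
f 22 24 14
f 23 11 25
f 23 25 24
f 24 25 26
f 24 26 14
f 25 11 27
f 25 27 26
f 26 27 28
f 26 28 14
f 27 11 29
f 27 29 28
f 28 29 30
f 28 30 14
f 29 11 31
f 29 31 30
f 30 31 32
f 30 32 14
f 31 11 33
f 31 33 32
f 32 33 34
f 32 34 14
f 33 11 35
f 33 35 34
f 34 35 36
f 34 36 14
f 35 11 37
f 35 37 36
f 36 37 38
f 36 38 14
f 37 11 39
f 37 39 38
f 38 39 40
f 38 40 14
f 39 11 12
f 39 12 40
f 40 12 13
f 40 13 14
f 42 44 41
f 45 42 41
f 41 44 43
f 43 45 41
f 42 48 44
f 46 42 45
f 46 48 42
f 44 48 43
f 47 45 43
f 43 48 47
f 47 46 45
f 48 46 47
f 50 52 49
f 53 50 49
f 49 52 51
f 51 53 49
f 50 56 52
f 54 50 53
f 54 56 50
f 52 56 51
f 55 53 51
f 51 56 55
f 55 54 53
f 56 54 55



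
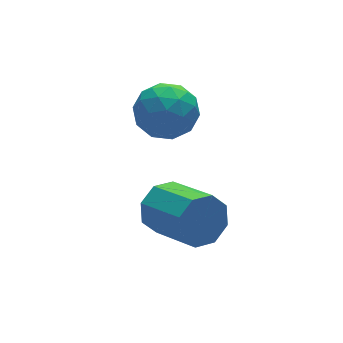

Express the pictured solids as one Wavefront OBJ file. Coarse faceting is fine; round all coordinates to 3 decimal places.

v 0.824 0.888 1.226
v 1.597 1.299 1.95
v 2.163 0.441 0.05
v 2.936 0.852 0.774
v 2.364 -0.095 1.031
v 1.537 0.181 1.758
v 2.223 1.559 0.242
v 1.396 1.835 0.969
v 2.461 1.714 1.342
v 2.549 0.692 1.829
v 1.211 1.048 0.171
v 1.299 0.026 0.658
v 1.093 1.133 1.691
v 2.667 0.607 0.309
v 2.331 0.051 0.46
v 2.785 0.292 0.885
v 1.058 0.476 1.578
v 1.512 0.717 2.004
v 1.963 -0.102 1.464
v 2.248 1.023 -0.004
v 2.702 1.264 0.422
v 0.975 1.448 1.115
v 1.429 1.689 1.54
v 1.797 1.842 0.536
v 2.055 1.618 1.759
v 2.842 1.355 1.068
v 2.424 1.771 0.756
v 1.937 1.933 1.183
v 2.106 1.017 2.046
v 2.894 0.755 1.355
v 2.558 0.198 1.506
v 2.071 0.36 1.933
v 2.615 1.261 1.688
v 0.866 0.985 0.645
v 1.654 0.723 -0.046
v 1.689 1.38 0.067
v 1.202 1.542 0.494
v 0.918 0.385 0.932
v 1.705 0.122 0.241
v 1.823 -0.193 0.817
v 1.336 -0.031 1.244
v 1.145 0.479 0.312
v 0.788 -1.083 -1.833
v 1.304 -0.67 -1.109
v 1.687 -2.524 -0.323
v 1.172 -2.937 -1.047
v 0.578 -0.747 -0.937
v 0.961 -2.601 -0.151
v -0.025 -1.021 -1.289
v 0.359 -2.875 -0.504
v -0.151 -1.331 -1.96
v 0.232 -3.185 -1.175
v 0.273 -1.496 -2.557
v 0.656 -3.35 -1.771
v 0.999 -1.419 -2.729
v 1.382 -3.273 -1.943
v 1.601 -1.145 -2.376
v 1.985 -2.999 -1.591
v 1.728 -0.835 -1.705
v 2.111 -2.689 -0.92
f 1 38 17
f 38 12 41
f 17 41 6
f 38 41 17
f 1 17 13
f 17 6 18
f 13 18 2
f 17 18 13
f 1 13 22
f 13 2 23
f 22 23 8
f 13 23 22
f 1 22 34
f 22 8 37
f 34 37 11
f 22 37 34
f 1 34 38
f 34 11 42
f 38 42 12
f 34 42 38
f 2 18 29
f 18 6 32
f 29 32 10
f 18 32 29
f 6 41 19
f 41 12 40
f 19 40 5
f 41 40 19
f 12 42 39
f 42 11 35
f 39 35 3
f 42 35 39
f 11 37 36
f 37 8 24
f 36 24 7
f 37 24 36
f 8 23 28
f 23 2 25
f 28 25 9
f 23 25 28
f 4 30 16
f 30 10 31
f 16 31 5
f 30 31 16
f 4 16 14
f 16 5 15
f 14 15 3
f 16 15 14
f 4 14 21
f 14 3 20
f 21 20 7
f 14 20 21
f 4 21 26
f 21 7 27
f 26 27 9
f 21 27 26
f 4 26 30
f 26 9 33
f 30 33 10
f 26 33 30
f 5 31 19
f 31 10 32
f 19 32 6
f 31 32 19
f 3 15 39
f 15 5 40
f 39 40 12
f 15 40 39
f 7 20 36
f 20 3 35
f 36 35 11
f 20 35 36
f 9 27 28
f 27 7 24
f 28 24 8
f 27 24 28
f 10 33 29
f 33 9 25
f 29 25 2
f 33 25 29
f 44 43 47
f 44 47 45
f 45 47 48
f 45 48 46
f 47 43 49
f 47 49 48
f 48 49 50
f 48 50 46
f 49 43 51
f 49 51 50
f 50 51 52
f 50 52 46
f 51 43 53
f 51 53 52
f 52 53 54
f 52 54 46
f 53 43 55
f 53 55 54
f 54 55 56
f 54 56 46
f 55 43 57
f 55 57 56
f 56 57 58
f 56 58 46
f 57 43 59
f 57 59 58
f 58 59 60
f 58 60 46
f 59 43 44
f 59 44 60
f 60 44 45
f 60 45 46



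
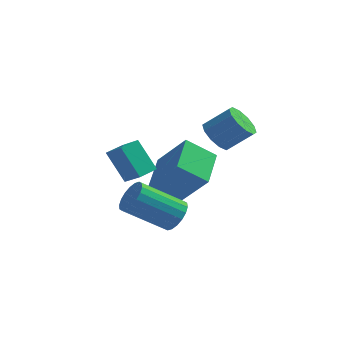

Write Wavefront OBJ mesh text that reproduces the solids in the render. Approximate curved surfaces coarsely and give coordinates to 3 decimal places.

v -1.176 -1.85 -2.775
v -0.686 -1.946 -2.149
v -2.395 -2.506 -0.899
v -2.884 -2.41 -1.525
v -0.78 -1.604 -2.124
v -2.489 -2.164 -0.874
v -0.953 -1.31 -2.228
v -2.662 -1.87 -0.978
v -1.169 -1.123 -2.441
v -2.878 -1.683 -1.191
v -1.387 -1.08 -2.719
v -3.096 -1.64 -1.469
v -1.563 -1.19 -3.009
v -3.272 -1.75 -1.759
v -1.662 -1.43 -3.252
v -3.371 -1.99 -2.002
v -1.665 -1.754 -3.401
v -3.374 -2.314 -2.151
v -1.571 -2.096 -3.426
v -3.28 -2.656 -2.176
v -1.398 -2.39 -3.322
v -3.107 -2.95 -2.072
v -1.182 -2.577 -3.109
v -2.891 -3.137 -1.859
v -0.964 -2.62 -2.831
v -2.673 -3.18 -1.581
v -0.788 -2.51 -2.541
v -2.497 -3.07 -1.291
v -0.689 -2.27 -2.298
v -2.398 -2.83 -1.048
v -0.421 2.59 -0.509
v 0.151 2.626 -1.163
v 1.234 2.827 -0.205
v 0.661 2.79 0.449
v -0.025 3.125 -1.069
v 1.057 3.326 -0.11
v -0.353 3.42 -0.76
v 0.73 3.621 0.198
v -0.707 3.397 -0.356
v 0.376 3.598 0.602
v -0.951 3.066 -0.01
v 0.131 3.267 0.948
v -0.994 2.553 0.145
v 0.089 2.754 1.103
v -0.817 2.054 0.05
v 0.265 2.255 1.009
v -0.49 1.759 -0.258
v 0.593 1.96 0.7
v -0.136 1.782 -0.662
v 0.947 1.983 0.296
v 0.109 2.113 -1.008
v 1.191 2.314 -0.05
v -1.542 0.588 -3.433
v -2.789 0.304 -2.506
v -1.561 2.45 -2.889
v -2.808 2.165 -1.961
v -0.252 0.135 -1.839
v -1.499 -0.15 -0.911
v -0.271 1.996 -1.294
v -1.518 1.712 -0.367
v -4.461 -0.068 -0.513
v -3.71 -0.543 0.119
v -3.964 0.787 -0.46
v -3.213 0.312 0.171
v -3.587 -0.492 -1.871
v -2.836 -0.967 -1.24
v -3.09 0.363 -1.819
v -2.339 -0.112 -1.187
f 2 1 5
f 2 5 3
f 3 5 6
f 3 6 4
f 5 1 7
f 5 7 6
f 6 7 8
f 6 8 4
f 7 1 9
f 7 9 8
f 8 9 10
f 8 10 4
f 9 1 11
f 9 11 10
f 10 11 12
f 10 12 4
f 11 1 13
f 11 13 12
f 12 13 14
f 12 14 4
f 13 1 15
f 13 15 14
f 14 15 16
f 14 16 4
f 15 1 17
f 15 17 16
f 16 17 18
f 16 18 4
f 17 1 19
f 17 19 18
f 18 19 20
f 18 20 4
f 19 1 21
f 19 21 20
f 20 21 22
f 20 22 4
f 21 1 23
f 21 23 22
f 22 23 24
f 22 24 4
f 23 1 25
f 23 25 24
f 24 25 26
f 24 26 4
f 25 1 27
f 25 27 26
f 26 27 28
f 26 28 4
f 27 1 29
f 27 29 28
f 28 29 30
f 28 30 4
f 29 1 2
f 29 2 30
f 30 2 3
f 30 3 4
f 32 31 35
f 32 35 33
f 33 35 36
f 33 36 34
f 35 31 37
f 35 37 36
f 36 37 38
f 36 38 34
f 37 31 39
f 37 39 38
f 38 39 40
f 38 40 34
f 39 31 41
f 39 41 40
f 40 41 42
f 40 42 34
f 41 31 43
f 41 43 42
f 42 43 44
f 42 44 34
f 43 31 45
f 43 45 44
f 44 45 46
f 44 46 34
f 45 31 47
f 45 47 46
f 46 47 48
f 46 48 34
f 47 31 49
f 47 49 48
f 48 49 50
f 48 50 34
f 49 31 51
f 49 51 50
f 50 51 52
f 50 52 34
f 51 31 32
f 51 32 52
f 52 32 33
f 52 33 34
f 54 56 53
f 57 54 53
f 53 56 55
f 55 57 53
f 54 60 56
f 58 54 57
f 58 60 54
f 56 60 55
f 59 57 55
f 55 60 59
f 59 58 57
f 60 58 59
f 62 64 61
f 65 62 61
f 61 64 63
f 63 65 61
f 62 68 64
f 66 62 65
f 66 68 62
f 64 68 63
f 67 65 63
f 63 68 67
f 67 66 65
f 68 66 67



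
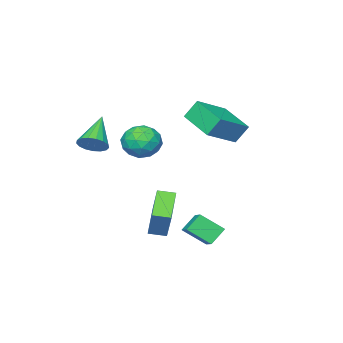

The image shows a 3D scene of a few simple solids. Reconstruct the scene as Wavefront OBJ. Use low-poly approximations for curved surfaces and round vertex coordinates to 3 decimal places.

v -0.848 -0.538 2.939
v -1.317 -0.098 3.952
v -0.381 1.439 2.297
v -0.85 1.879 3.31
v 1.03 -0.679 3.87
v 0.561 -0.239 4.883
v 1.497 1.298 3.228
v 1.028 1.738 4.241
v 4.643 -3.346 2.237
v 5.067 -4.047 2.269
v 3.237 -4.134 3.583
v 5.221 -3.831 2.557
v 5.244 -3.504 2.773
v 5.129 -3.14 2.866
v 4.902 -2.824 2.814
v 4.617 -2.627 2.631
v 4.337 -2.594 2.358
v 4.128 -2.734 2.057
v 4.036 -3.014 1.797
v 4.084 -3.37 1.638
v 4.26 -3.72 1.617
v 4.523 -3.984 1.738
v 4.815 -4.103 1.973
v 4.213 -0.03 -2.923
v 2.873 -1.014 -1.942
v 3.602 0.655 -3.071
v 2.262 -0.329 -2.091
v 4.778 0.829 -1.289
v 3.438 -0.155 -0.309
v 4.167 1.514 -1.438
v 2.827 0.53 -0.457
v 2.086 2.692 -2.495
v 2.804 1.759 -1.599
v 2.603 3.509 -2.059
v 3.321 2.575 -1.162
v 2.899 2.585 -3.258
v 3.617 1.651 -2.361
v 3.416 3.401 -2.821
v 4.134 2.468 -1.925
v 2.015 -1.719 2.629
v 2.786 -2.495 2.774
v 1.414 -2.585 1.186
v 2.185 -3.361 1.331
v 1.35 -3.272 2.048
v 1.721 -2.737 2.939
v 2.479 -2.343 1.021
v 2.85 -1.808 1.912
v 3.073 -2.881 1.78
v 2.375 -3.455 2.415
v 1.825 -1.625 1.545
v 1.127 -2.199 2.18
v 2.453 -2.031 2.828
v 1.747 -3.049 1.132
v 1.256 -2.996 1.553
v 1.709 -3.453 1.639
v 1.827 -2.173 2.925
v 2.28 -2.629 3.011
v 1.437 -3.086 2.584
v 1.92 -2.451 0.949
v 2.373 -2.907 1.035
v 2.491 -1.627 2.321
v 2.944 -2.084 2.407
v 2.763 -1.994 1.376
v 3.075 -2.714 2.329
v 2.722 -3.223 1.481
v 2.894 -2.625 1.299
v 3.112 -2.311 1.823
v 2.665 -3.052 2.702
v 2.312 -3.561 1.854
v 1.821 -3.508 2.276
v 2.039 -3.194 2.8
v 2.833 -3.279 2.118
v 1.888 -1.519 2.106
v 1.535 -2.028 1.258
v 2.161 -1.886 1.16
v 2.379 -1.572 1.684
v 1.478 -1.857 2.479
v 1.125 -2.366 1.631
v 1.088 -2.769 2.137
v 1.306 -2.455 2.661
v 1.367 -1.801 1.842
f 2 4 1
f 5 2 1
f 1 4 3
f 3 5 1
f 2 8 4
f 6 2 5
f 6 8 2
f 4 8 3
f 7 5 3
f 3 8 7
f 7 6 5
f 8 6 7
f 10 9 12
f 10 12 11
f 12 9 13
f 12 13 11
f 13 9 14
f 13 14 11
f 14 9 15
f 14 15 11
f 15 9 16
f 15 16 11
f 16 9 17
f 16 17 11
f 17 9 18
f 17 18 11
f 18 9 19
f 18 19 11
f 19 9 20
f 19 20 11
f 20 9 21
f 20 21 11
f 21 9 22
f 21 22 11
f 22 9 23
f 22 23 11
f 23 9 10
f 23 10 11
f 25 27 24
f 28 25 24
f 24 27 26
f 26 28 24
f 25 31 27
f 29 25 28
f 29 31 25
f 27 31 26
f 30 28 26
f 26 31 30
f 30 29 28
f 31 29 30
f 33 35 32
f 36 33 32
f 32 35 34
f 34 36 32
f 33 39 35
f 37 33 36
f 37 39 33
f 35 39 34
f 38 36 34
f 34 39 38
f 38 37 36
f 39 37 38
f 40 77 56
f 77 51 80
f 56 80 45
f 77 80 56
f 40 56 52
f 56 45 57
f 52 57 41
f 56 57 52
f 40 52 61
f 52 41 62
f 61 62 47
f 52 62 61
f 40 61 73
f 61 47 76
f 73 76 50
f 61 76 73
f 40 73 77
f 73 50 81
f 77 81 51
f 73 81 77
f 41 57 68
f 57 45 71
f 68 71 49
f 57 71 68
f 45 80 58
f 80 51 79
f 58 79 44
f 80 79 58
f 51 81 78
f 81 50 74
f 78 74 42
f 81 74 78
f 50 76 75
f 76 47 63
f 75 63 46
f 76 63 75
f 47 62 67
f 62 41 64
f 67 64 48
f 62 64 67
f 43 69 55
f 69 49 70
f 55 70 44
f 69 70 55
f 43 55 53
f 55 44 54
f 53 54 42
f 55 54 53
f 43 53 60
f 53 42 59
f 60 59 46
f 53 59 60
f 43 60 65
f 60 46 66
f 65 66 48
f 60 66 65
f 43 65 69
f 65 48 72
f 69 72 49
f 65 72 69
f 44 70 58
f 70 49 71
f 58 71 45
f 70 71 58
f 42 54 78
f 54 44 79
f 78 79 51
f 54 79 78
f 46 59 75
f 59 42 74
f 75 74 50
f 59 74 75
f 48 66 67
f 66 46 63
f 67 63 47
f 66 63 67
f 49 72 68
f 72 48 64
f 68 64 41
f 72 64 68



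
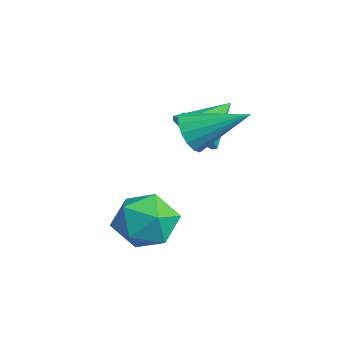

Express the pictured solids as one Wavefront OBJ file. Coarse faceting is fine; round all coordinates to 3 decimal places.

v 2.65 0.439 1.819
v 3.158 -0.05 2.103
v 3.55 1.901 2.721
v 3.311 0.068 1.76
v 3.286 0.285 1.433
v 3.092 0.543 1.209
v 2.779 0.773 1.148
v 2.431 0.914 1.267
v 2.142 0.927 1.534
v 1.989 0.81 1.877
v 2.013 0.593 2.204
v 2.208 0.335 2.428
v 2.521 0.104 2.489
v 2.869 -0.036 2.37
v 1.32 1.04 1.054
v 1.951 1.515 0.622
v 0.94 2.34 1.926
v 1.414 1.558 0.324
v 0.833 1.358 0.368
v 0.48 1.01 0.733
v 0.52 0.676 1.248
v 0.935 0.513 1.673
v 1.529 0.596 1.809
v 2.026 0.887 1.591
v 2.193 1.25 1.123
v 2.583 -0.455 -1.016
v 3.641 -0.227 -0.97
v 2.959 -2.133 -1.35
v 4.017 -1.905 -1.304
v 3.415 -1.87 -0.404
v 3.183 -0.833 -0.197
v 3.417 -1.527 -2.123
v 3.185 -0.49 -1.916
v 4.156 -0.89 -1.653
v 4.155 -1.102 -0.591
v 2.445 -1.258 -1.729
v 2.444 -1.47 -0.667
f 2 1 4
f 2 4 3
f 4 1 5
f 4 5 3
f 5 1 6
f 5 6 3
f 6 1 7
f 6 7 3
f 7 1 8
f 7 8 3
f 8 1 9
f 8 9 3
f 9 1 10
f 9 10 3
f 10 1 11
f 10 11 3
f 11 1 12
f 11 12 3
f 12 1 13
f 12 13 3
f 13 1 14
f 13 14 3
f 14 1 2
f 14 2 3
f 16 15 18
f 16 18 17
f 18 15 19
f 18 19 17
f 19 15 20
f 19 20 17
f 20 15 21
f 20 21 17
f 21 15 22
f 21 22 17
f 22 15 23
f 22 23 17
f 23 15 24
f 23 24 17
f 24 15 25
f 24 25 17
f 25 15 16
f 25 16 17
f 26 37 31
f 26 31 27
f 26 27 33
f 26 33 36
f 26 36 37
f 27 31 35
f 31 37 30
f 37 36 28
f 36 33 32
f 33 27 34
f 29 35 30
f 29 30 28
f 29 28 32
f 29 32 34
f 29 34 35
f 30 35 31
f 28 30 37
f 32 28 36
f 34 32 33
f 35 34 27



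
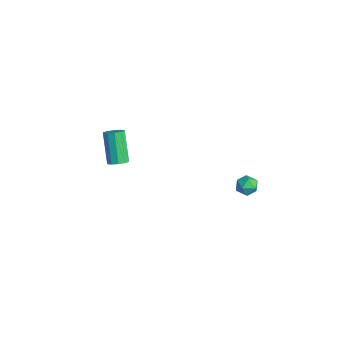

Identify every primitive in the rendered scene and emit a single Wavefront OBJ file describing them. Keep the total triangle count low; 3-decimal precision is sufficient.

v -3.095 -2.828 0.734
v -2.732 -2.322 0.881
v -3.921 -1.946 2.532
v -4.285 -2.452 2.386
v -3.023 -2.199 0.643
v -4.213 -1.823 2.295
v -3.341 -2.316 0.44
v -4.531 -1.94 2.092
v -3.566 -2.629 0.349
v -4.756 -2.252 2.001
v -3.611 -3.018 0.406
v -4.801 -2.641 2.057
v -3.459 -3.334 0.588
v -4.648 -2.958 2.239
v -3.167 -3.457 0.825
v -4.357 -3.081 2.477
v -2.849 -3.34 1.028
v -4.039 -2.964 2.68
v -2.624 -3.028 1.119
v -3.814 -2.651 2.771
v -2.579 -2.639 1.063
v -3.769 -2.262 2.714
v 4.187 1.798 2.424
v 4.446 1.549 3.018
v 3.234 1.231 2.602
v 3.493 0.982 3.196
v 3.335 1.655 3.142
v 3.924 2.006 3.032
v 3.756 0.774 2.588
v 4.345 1.125 2.478
v 4.18 0.916 3.119
v 3.919 1.46 3.461
v 3.761 1.32 2.159
v 3.5 1.864 2.501
f 2 1 5
f 2 5 3
f 3 5 6
f 3 6 4
f 5 1 7
f 5 7 6
f 6 7 8
f 6 8 4
f 7 1 9
f 7 9 8
f 8 9 10
f 8 10 4
f 9 1 11
f 9 11 10
f 10 11 12
f 10 12 4
f 11 1 13
f 11 13 12
f 12 13 14
f 12 14 4
f 13 1 15
f 13 15 14
f 14 15 16
f 14 16 4
f 15 1 17
f 15 17 16
f 16 17 18
f 16 18 4
f 17 1 19
f 17 19 18
f 18 19 20
f 18 20 4
f 19 1 21
f 19 21 20
f 20 21 22
f 20 22 4
f 21 1 2
f 21 2 22
f 22 2 3
f 22 3 4
f 23 34 28
f 23 28 24
f 23 24 30
f 23 30 33
f 23 33 34
f 24 28 32
f 28 34 27
f 34 33 25
f 33 30 29
f 30 24 31
f 26 32 27
f 26 27 25
f 26 25 29
f 26 29 31
f 26 31 32
f 27 32 28
f 25 27 34
f 29 25 33
f 31 29 30
f 32 31 24



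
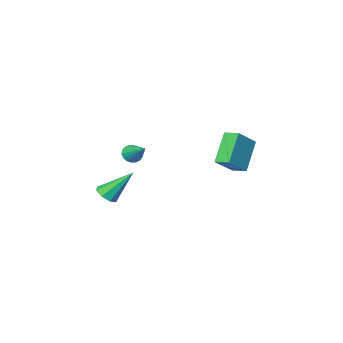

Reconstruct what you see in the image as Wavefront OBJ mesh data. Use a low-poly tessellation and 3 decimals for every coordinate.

v -2.668 2.261 1.964
v -1.445 2.52 2.862
v -2.941 3.054 2.107
v -1.717 3.312 3.005
v -1.663 2.888 0.415
v -0.439 3.146 1.313
v -1.935 3.68 0.558
v -0.712 3.939 1.456
v 1.41 -3.727 -2.744
v 1.978 -3.777 -2.337
v 0.35 -2.853 -1.156
v 1.958 -3.313 -2.605
v 1.618 -3.092 -2.955
v 1.156 -3.243 -3.181
v 0.843 -3.677 -3.151
v 0.863 -4.14 -2.882
v 1.203 -4.361 -2.533
v 1.665 -4.211 -2.307
v 0.157 -3.239 0.008
v 0.397 -2.975 -0.462
v 0.243 -1.881 0.812
v 0.14 -2.937 -0.499
v -0.114 -2.959 -0.435
v -0.314 -3.036 -0.284
v -0.421 -3.153 -0.075
v -0.413 -3.287 0.151
v -0.293 -3.412 0.348
v -0.083 -3.502 0.478
v 0.174 -3.54 0.515
v 0.428 -3.518 0.451
v 0.628 -3.441 0.3
v 0.735 -3.324 0.091
v 0.727 -3.19 -0.135
v 0.607 -3.066 -0.332
f 2 4 1
f 5 2 1
f 1 4 3
f 3 5 1
f 2 8 4
f 6 2 5
f 6 8 2
f 4 8 3
f 7 5 3
f 3 8 7
f 7 6 5
f 8 6 7
f 10 9 12
f 10 12 11
f 12 9 13
f 12 13 11
f 13 9 14
f 13 14 11
f 14 9 15
f 14 15 11
f 15 9 16
f 15 16 11
f 16 9 17
f 16 17 11
f 17 9 18
f 17 18 11
f 18 9 10
f 18 10 11
f 20 19 22
f 20 22 21
f 22 19 23
f 22 23 21
f 23 19 24
f 23 24 21
f 24 19 25
f 24 25 21
f 25 19 26
f 25 26 21
f 26 19 27
f 26 27 21
f 27 19 28
f 27 28 21
f 28 19 29
f 28 29 21
f 29 19 30
f 29 30 21
f 30 19 31
f 30 31 21
f 31 19 32
f 31 32 21
f 32 19 33
f 32 33 21
f 33 19 34
f 33 34 21
f 34 19 20
f 34 20 21



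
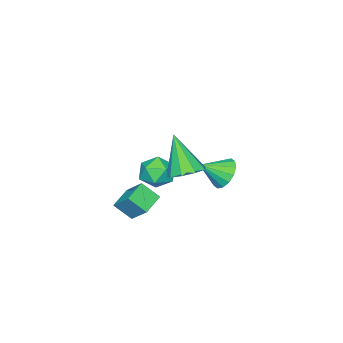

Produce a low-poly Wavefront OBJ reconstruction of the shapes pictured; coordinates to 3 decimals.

v -0.734 -2.05 1.134
v -0.259 -2.757 1.154
v -1.481 -2.583 0.106
v -1.006 -3.29 0.126
v -1.534 -3.112 0.771
v -1.072 -2.783 1.406
v -0.668 -2.557 -0.146
v -0.206 -2.228 0.489
v -0.218 -3.07 0.363
v -0.753 -3.413 0.93
v -0.987 -1.927 0.33
v -1.522 -2.27 0.897
v 1.608 -2.108 1.051
v 1.731 -1.223 1.896
v 1.29 -1.438 0.395
v 1.413 -0.553 1.24
v 2.587 -1.947 0.74
v 2.71 -1.062 1.585
v 2.269 -1.277 0.084
v 2.392 -0.392 0.929
v -3.396 -1.172 -0.088
v -2.794 -0.749 -0.449
v -2.544 -1.808 0.588
v -2.896 -0.522 -0.106
v -3.133 -0.469 0.243
v -3.44 -0.604 0.503
v -3.735 -0.892 0.605
v -3.94 -1.254 0.521
v -3.998 -1.594 0.274
v -3.896 -1.822 -0.069
v -3.66 -1.875 -0.418
v -3.353 -1.739 -0.678
v -3.057 -1.452 -0.78
v -2.853 -1.089 -0.696
v 0.21 -0.206 2.188
v 0.9 0.118 2.462
v -0.05 -1.094 3.892
v 0.475 0.456 2.573
v -0.074 0.484 2.504
v -0.491 0.189 2.287
v -0.579 -0.29 2.024
v -0.298 -0.73 1.837
v 0.22 -0.924 1.814
v 0.734 -0.783 1.967
v 1.002 -0.371 2.222
f 1 12 6
f 1 6 2
f 1 2 8
f 1 8 11
f 1 11 12
f 2 6 10
f 6 12 5
f 12 11 3
f 11 8 7
f 8 2 9
f 4 10 5
f 4 5 3
f 4 3 7
f 4 7 9
f 4 9 10
f 5 10 6
f 3 5 12
f 7 3 11
f 9 7 8
f 10 9 2
f 14 16 13
f 17 14 13
f 13 16 15
f 15 17 13
f 14 20 16
f 18 14 17
f 18 20 14
f 16 20 15
f 19 17 15
f 15 20 19
f 19 18 17
f 20 18 19
f 22 21 24
f 22 24 23
f 24 21 25
f 24 25 23
f 25 21 26
f 25 26 23
f 26 21 27
f 26 27 23
f 27 21 28
f 27 28 23
f 28 21 29
f 28 29 23
f 29 21 30
f 29 30 23
f 30 21 31
f 30 31 23
f 31 21 32
f 31 32 23
f 32 21 33
f 32 33 23
f 33 21 34
f 33 34 23
f 34 21 22
f 34 22 23
f 36 35 38
f 36 38 37
f 38 35 39
f 38 39 37
f 39 35 40
f 39 40 37
f 40 35 41
f 40 41 37
f 41 35 42
f 41 42 37
f 42 35 43
f 42 43 37
f 43 35 44
f 43 44 37
f 44 35 45
f 44 45 37
f 45 35 36
f 45 36 37



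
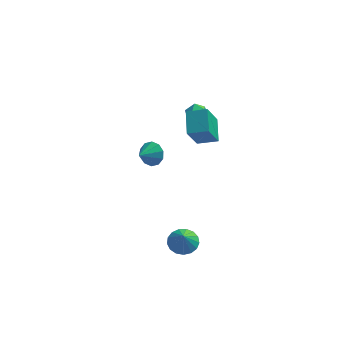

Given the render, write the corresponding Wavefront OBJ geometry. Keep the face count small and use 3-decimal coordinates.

v -0.468 -2.229 -3.361
v 0.39 -2.197 -3.392
v -0.412 -2.751 -2.359
v 0.285 -1.846 -3.204
v 0.008 -1.583 -3.051
v -0.379 -1.469 -2.97
v -0.786 -1.528 -2.977
v -1.121 -1.748 -3.073
v -1.306 -2.079 -3.235
v -1.299 -2.444 -3.425
v -1.102 -2.76 -3.6
v -0.76 -2.954 -3.721
v -0.351 -2.982 -3.759
v 0.031 -2.838 -3.706
v 0.299 -2.555 -3.574
v -0.501 -0.417 4.138
v -0.71 0.867 4.865
v -0.067 0.547 2.559
v -0.276 1.831 3.286
v 0.636 -0.411 4.454
v 0.427 0.873 5.181
v 1.07 0.553 2.875
v 0.861 1.837 3.602
v -2.696 1.962 0.228
v -2.313 2.131 0.922
v -3.264 1.098 0.752
v -2.735 2.4 0.908
v -3.142 2.502 0.635
v -3.378 2.398 0.206
v -3.354 2.127 -0.214
v -3.079 1.794 -0.466
v -2.657 1.524 -0.452
v -2.25 1.423 -0.179
v -2.013 1.527 0.249
v -2.037 1.797 0.67
v -0.156 3.362 2.635
v 0.278 2.91 2.934
v -0.998 2.97 3.266
v -0.564 2.518 3.565
v -0.499 3.197 3.692
v 0.021 3.44 3.302
v -0.741 2.44 2.898
v -0.221 2.683 2.508
v -0.083 2.341 3.097
v 0.066 2.809 3.587
v -0.786 3.071 2.613
v -0.637 3.539 3.103
f 2 1 4
f 2 4 3
f 4 1 5
f 4 5 3
f 5 1 6
f 5 6 3
f 6 1 7
f 6 7 3
f 7 1 8
f 7 8 3
f 8 1 9
f 8 9 3
f 9 1 10
f 9 10 3
f 10 1 11
f 10 11 3
f 11 1 12
f 11 12 3
f 12 1 13
f 12 13 3
f 13 1 14
f 13 14 3
f 14 1 15
f 14 15 3
f 15 1 2
f 15 2 3
f 17 19 16
f 20 17 16
f 16 19 18
f 18 20 16
f 17 23 19
f 21 17 20
f 21 23 17
f 19 23 18
f 22 20 18
f 18 23 22
f 22 21 20
f 23 21 22
f 25 24 27
f 25 27 26
f 27 24 28
f 27 28 26
f 28 24 29
f 28 29 26
f 29 24 30
f 29 30 26
f 30 24 31
f 30 31 26
f 31 24 32
f 31 32 26
f 32 24 33
f 32 33 26
f 33 24 34
f 33 34 26
f 34 24 35
f 34 35 26
f 35 24 25
f 35 25 26
f 36 47 41
f 36 41 37
f 36 37 43
f 36 43 46
f 36 46 47
f 37 41 45
f 41 47 40
f 47 46 38
f 46 43 42
f 43 37 44
f 39 45 40
f 39 40 38
f 39 38 42
f 39 42 44
f 39 44 45
f 40 45 41
f 38 40 47
f 42 38 46
f 44 42 43
f 45 44 37



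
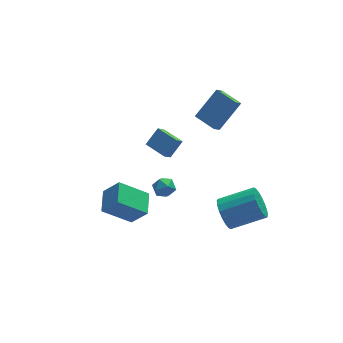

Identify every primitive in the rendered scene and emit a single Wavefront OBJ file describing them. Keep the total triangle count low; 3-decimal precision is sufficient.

v -5.26 -2.035 -2.536
v -4.474 -2.502 -1.45
v -4.846 -0.675 -2.252
v -4.06 -1.142 -1.165
v -3.68 -2.258 -3.775
v -2.894 -2.725 -2.688
v -3.266 -0.898 -3.49
v -2.48 -1.365 -2.404
v -0.743 1.986 -2.819
v 0.06 2.383 -1.933
v -1.507 3.172 -2.659
v -0.704 3.569 -1.773
v -0.296 2.351 -3.387
v 0.507 2.748 -2.501
v -1.06 3.537 -3.227
v -0.257 3.934 -2.341
v 1.134 -3.491 -3.072
v 1.55 -3.068 -3.865
v 3.461 -3.367 -3.021
v 3.046 -3.789 -2.228
v 1.485 -2.726 -3.595
v 3.396 -3.025 -2.751
v 1.35 -2.536 -3.221
v 3.261 -2.835 -2.378
v 1.172 -2.534 -2.818
v 3.083 -2.833 -1.975
v 0.987 -2.722 -2.465
v 2.898 -3.021 -1.622
v 0.831 -3.062 -2.232
v 2.742 -3.361 -1.389
v 0.735 -3.487 -2.166
v 2.646 -3.786 -1.323
v 0.719 -3.913 -2.279
v 2.63 -4.212 -1.435
v 0.784 -4.255 -2.549
v 2.695 -4.554 -1.705
v 0.919 -4.445 -2.922
v 2.83 -4.744 -2.079
v 1.097 -4.447 -3.325
v 3.008 -4.746 -2.482
v 1.282 -4.259 -3.678
v 3.193 -4.558 -2.835
v 1.438 -3.919 -3.911
v 3.349 -4.218 -3.068
v 1.534 -3.494 -3.977
v 3.445 -3.793 -3.134
v -2.656 -2.792 -0.104
v -2.195 -2.707 -0.616
v -1.985 -3.553 0.376
v -1.524 -3.468 -0.136
v -1.631 -2.958 0.322
v -2.046 -2.488 0.025
v -2.134 -3.772 -0.265
v -2.549 -3.302 -0.562
v -1.872 -3.313 -0.715
v -1.562 -2.81 -0.352
v -2.618 -3.45 0.112
v -2.308 -2.947 0.475
v 1.223 2.76 -0.358
v 2.623 3.361 1.145
v 1.676 3.173 -0.946
v 3.076 3.775 0.557
v 1.984 1.585 -0.597
v 3.384 2.187 0.906
v 2.437 1.999 -1.185
v 3.837 2.6 0.318
f 2 4 1
f 5 2 1
f 1 4 3
f 3 5 1
f 2 8 4
f 6 2 5
f 6 8 2
f 4 8 3
f 7 5 3
f 3 8 7
f 7 6 5
f 8 6 7
f 10 12 9
f 13 10 9
f 9 12 11
f 11 13 9
f 10 16 12
f 14 10 13
f 14 16 10
f 12 16 11
f 15 13 11
f 11 16 15
f 15 14 13
f 16 14 15
f 18 17 21
f 18 21 19
f 19 21 22
f 19 22 20
f 21 17 23
f 21 23 22
f 22 23 24
f 22 24 20
f 23 17 25
f 23 25 24
f 24 25 26
f 24 26 20
f 25 17 27
f 25 27 26
f 26 27 28
f 26 28 20
f 27 17 29
f 27 29 28
f 28 29 30
f 28 30 20
f 29 17 31
f 29 31 30
f 30 31 32
f 30 32 20
f 31 17 33
f 31 33 32
f 32 33 34
f 32 34 20
f 33 17 35
f 33 35 34
f 34 35 36
f 34 36 20
f 35 17 37
f 35 37 36
f 36 37 38
f 36 38 20
f 37 17 39
f 37 39 38
f 38 39 40
f 38 40 20
f 39 17 41
f 39 41 40
f 40 41 42
f 40 42 20
f 41 17 43
f 41 43 42
f 42 43 44
f 42 44 20
f 43 17 45
f 43 45 44
f 44 45 46
f 44 46 20
f 45 17 18
f 45 18 46
f 46 18 19
f 46 19 20
f 47 58 52
f 47 52 48
f 47 48 54
f 47 54 57
f 47 57 58
f 48 52 56
f 52 58 51
f 58 57 49
f 57 54 53
f 54 48 55
f 50 56 51
f 50 51 49
f 50 49 53
f 50 53 55
f 50 55 56
f 51 56 52
f 49 51 58
f 53 49 57
f 55 53 54
f 56 55 48
f 60 62 59
f 63 60 59
f 59 62 61
f 61 63 59
f 60 66 62
f 64 60 63
f 64 66 60
f 62 66 61
f 65 63 61
f 61 66 65
f 65 64 63
f 66 64 65



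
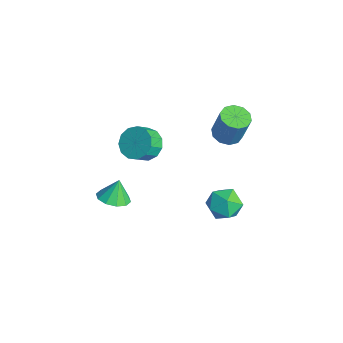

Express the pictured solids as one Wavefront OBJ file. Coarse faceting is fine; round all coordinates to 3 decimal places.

v -1.671 2.874 1.187
v -0.88 3.181 0.916
v -0.339 3.433 2.783
v -1.129 3.126 3.053
v -1.223 3.608 0.958
v -0.682 3.861 2.824
v -1.737 3.756 1.087
v -1.196 4.008 2.954
v -2.226 3.566 1.254
v -1.684 3.818 3.121
v -2.502 3.112 1.396
v -1.961 3.364 3.262
v -2.461 2.567 1.457
v -1.92 2.819 3.324
v -2.118 2.139 1.416
v -1.577 2.392 3.282
v -1.604 1.992 1.286
v -1.063 2.244 3.153
v -1.116 2.182 1.119
v -0.574 2.434 2.986
v -0.839 2.636 0.978
v -0.298 2.888 2.844
v -2.983 -1.358 0.616
v -2.133 -0.765 0.837
v -1.786 -1.549 1.605
v -2.637 -2.142 1.384
v -2.563 -0.589 1.212
v -2.217 -1.372 1.979
v -3.127 -0.657 1.398
v -2.78 -1.44 2.165
v -3.645 -0.947 1.335
v -3.298 -1.73 2.102
v -3.953 -1.368 1.044
v -3.606 -2.152 1.812
v -3.953 -1.786 0.618
v -3.606 -2.57 1.385
v -3.645 -2.068 0.191
v -3.299 -2.852 0.958
v -3.127 -2.125 -0.101
v -2.781 -2.908 0.666
v -2.564 -1.938 -0.165
v -2.217 -2.722 0.602
v -2.133 -1.568 0.019
v -1.787 -2.351 0.786
v -1.973 -1.13 0.392
v -1.626 -1.913 1.16
v -0.912 -4.117 -1.161
v -0.398 -3.318 -1.358
v -1.108 -3.683 0.081
v -0.972 -3.206 -1.488
v -1.524 -3.441 -1.493
v -1.841 -3.935 -1.371
v -1.804 -4.498 -1.169
v -1.426 -4.915 -0.964
v -0.852 -5.028 -0.834
v -0.3 -4.792 -0.829
v 0.017 -4.299 -0.951
v -0.02 -3.736 -1.153
v 0.943 2.428 -2.118
v 1.767 1.918 -2.711
v 0.793 0.942 -1.049
v 1.617 0.432 -1.642
v 1.861 1.319 -0.977
v 1.954 2.238 -1.638
v 0.606 0.622 -2.122
v 0.699 1.541 -2.783
v 1.558 0.802 -2.713
v 2.335 1.233 -2.005
v 0.225 1.627 -1.755
v 1.002 2.058 -1.047
f 2 1 5
f 2 5 3
f 3 5 6
f 3 6 4
f 5 1 7
f 5 7 6
f 6 7 8
f 6 8 4
f 7 1 9
f 7 9 8
f 8 9 10
f 8 10 4
f 9 1 11
f 9 11 10
f 10 11 12
f 10 12 4
f 11 1 13
f 11 13 12
f 12 13 14
f 12 14 4
f 13 1 15
f 13 15 14
f 14 15 16
f 14 16 4
f 15 1 17
f 15 17 16
f 16 17 18
f 16 18 4
f 17 1 19
f 17 19 18
f 18 19 20
f 18 20 4
f 19 1 21
f 19 21 20
f 20 21 22
f 20 22 4
f 21 1 2
f 21 2 22
f 22 2 3
f 22 3 4
f 24 23 27
f 24 27 25
f 25 27 28
f 25 28 26
f 27 23 29
f 27 29 28
f 28 29 30
f 28 30 26
f 29 23 31
f 29 31 30
f 30 31 32
f 30 32 26
f 31 23 33
f 31 33 32
f 32 33 34
f 32 34 26
f 33 23 35
f 33 35 34
f 34 35 36
f 34 36 26
f 35 23 37
f 35 37 36
f 36 37 38
f 36 38 26
f 37 23 39
f 37 39 38
f 38 39 40
f 38 40 26
f 39 23 41
f 39 41 40
f 40 41 42
f 40 42 26
f 41 23 43
f 41 43 42
f 42 43 44
f 42 44 26
f 43 23 45
f 43 45 44
f 44 45 46
f 44 46 26
f 45 23 24
f 45 24 46
f 46 24 25
f 46 25 26
f 48 47 50
f 48 50 49
f 50 47 51
f 50 51 49
f 51 47 52
f 51 52 49
f 52 47 53
f 52 53 49
f 53 47 54
f 53 54 49
f 54 47 55
f 54 55 49
f 55 47 56
f 55 56 49
f 56 47 57
f 56 57 49
f 57 47 58
f 57 58 49
f 58 47 48
f 58 48 49
f 59 70 64
f 59 64 60
f 59 60 66
f 59 66 69
f 59 69 70
f 60 64 68
f 64 70 63
f 70 69 61
f 69 66 65
f 66 60 67
f 62 68 63
f 62 63 61
f 62 61 65
f 62 65 67
f 62 67 68
f 63 68 64
f 61 63 70
f 65 61 69
f 67 65 66
f 68 67 60



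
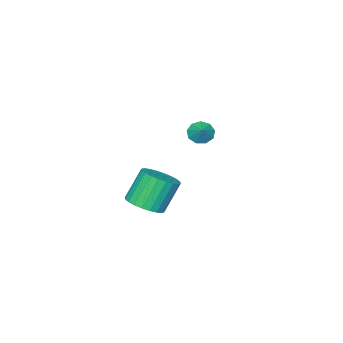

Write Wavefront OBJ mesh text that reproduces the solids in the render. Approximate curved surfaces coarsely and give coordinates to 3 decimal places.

v 3.662 1.729 -2.975
v 4.188 2.58 -2.774
v 3.263 2.762 -1.124
v 2.738 1.911 -1.325
v 3.872 2.727 -2.967
v 2.947 2.909 -1.317
v 3.525 2.722 -3.161
v 2.6 2.904 -1.512
v 3.198 2.566 -3.327
v 2.273 2.748 -1.677
v 2.943 2.283 -3.439
v 2.018 2.464 -1.79
v 2.796 1.915 -3.481
v 1.872 2.097 -1.831
v 2.782 1.519 -3.445
v 1.857 1.7 -1.795
v 2.902 1.155 -3.338
v 1.977 1.336 -1.688
v 3.137 0.878 -3.176
v 2.212 1.06 -1.526
v 3.453 0.731 -2.983
v 2.528 0.913 -1.333
v 3.8 0.736 -2.788
v 2.875 0.918 -1.139
v 4.127 0.892 -2.623
v 3.202 1.074 -0.973
v 4.382 1.176 -2.51
v 3.457 1.357 -0.861
v 4.528 1.543 -2.469
v 3.604 1.725 -0.819
v 4.543 1.94 -2.505
v 3.618 2.121 -0.855
v 4.423 2.304 -2.612
v 3.498 2.485 -0.962
v -3.013 -0.922 -1.799
v -2.541 -0.802 -2.329
v -2.467 -0.338 -1.181
v -2.895 -0.461 -2.339
v -3.305 -0.335 -2.096
v -3.578 -0.484 -1.714
v -3.586 -0.838 -1.372
v -3.326 -1.232 -1.229
v -2.919 -1.48 -1.353
v -2.556 -1.467 -1.686
v -2.407 -1.2 -2.071
f 2 1 5
f 2 5 3
f 3 5 6
f 3 6 4
f 5 1 7
f 5 7 6
f 6 7 8
f 6 8 4
f 7 1 9
f 7 9 8
f 8 9 10
f 8 10 4
f 9 1 11
f 9 11 10
f 10 11 12
f 10 12 4
f 11 1 13
f 11 13 12
f 12 13 14
f 12 14 4
f 13 1 15
f 13 15 14
f 14 15 16
f 14 16 4
f 15 1 17
f 15 17 16
f 16 17 18
f 16 18 4
f 17 1 19
f 17 19 18
f 18 19 20
f 18 20 4
f 19 1 21
f 19 21 20
f 20 21 22
f 20 22 4
f 21 1 23
f 21 23 22
f 22 23 24
f 22 24 4
f 23 1 25
f 23 25 24
f 24 25 26
f 24 26 4
f 25 1 27
f 25 27 26
f 26 27 28
f 26 28 4
f 27 1 29
f 27 29 28
f 28 29 30
f 28 30 4
f 29 1 31
f 29 31 30
f 30 31 32
f 30 32 4
f 31 1 33
f 31 33 32
f 32 33 34
f 32 34 4
f 33 1 2
f 33 2 34
f 34 2 3
f 34 3 4
f 36 35 38
f 36 38 37
f 38 35 39
f 38 39 37
f 39 35 40
f 39 40 37
f 40 35 41
f 40 41 37
f 41 35 42
f 41 42 37
f 42 35 43
f 42 43 37
f 43 35 44
f 43 44 37
f 44 35 45
f 44 45 37
f 45 35 36
f 45 36 37

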